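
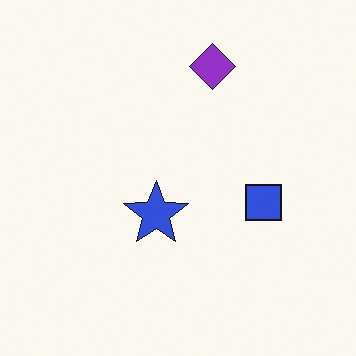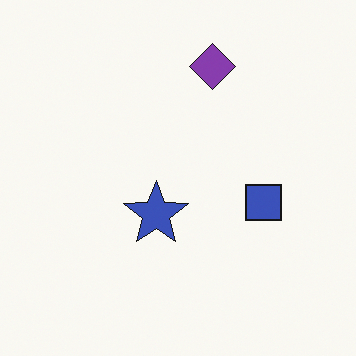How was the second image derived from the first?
The second image is the first slightly desaturated.

All colors are more muted and greyish — a global saturation change.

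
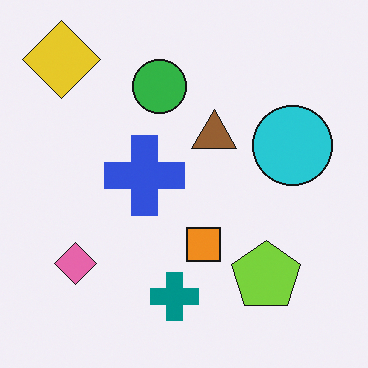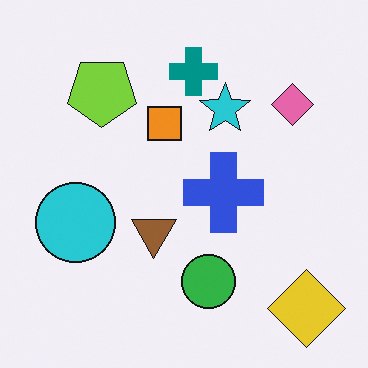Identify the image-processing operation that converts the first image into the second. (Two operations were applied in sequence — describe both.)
It was rotated 180°, then overlaid with an additional cyan star.

The yellow diamond sits in the top-left of the first image and the bottom-right of the second — consistent with a whole-image 180° rotation. A cyan star appears in the second image that is absent from the first.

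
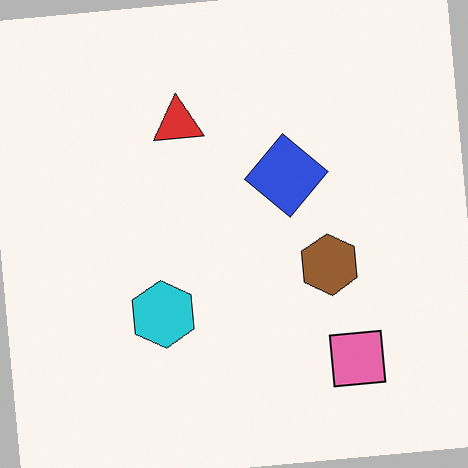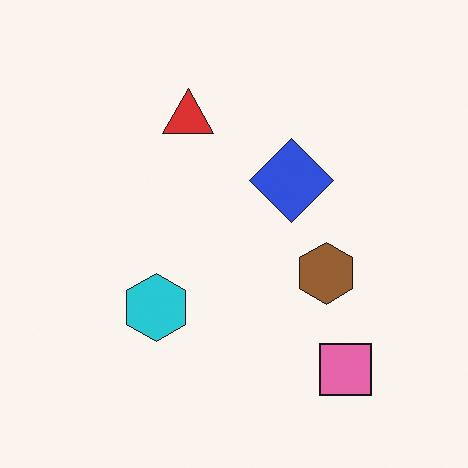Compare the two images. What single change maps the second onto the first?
The image was rotated counter-clockwise by a small amount.

Every shape is tilted by the same angle and the image corners show triangular fill wedges — a whole-image rotation by a non-right angle.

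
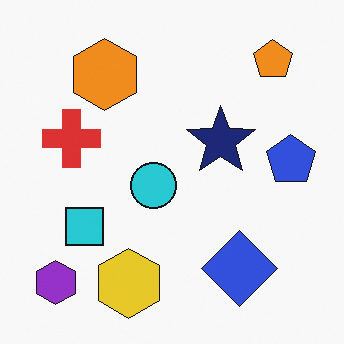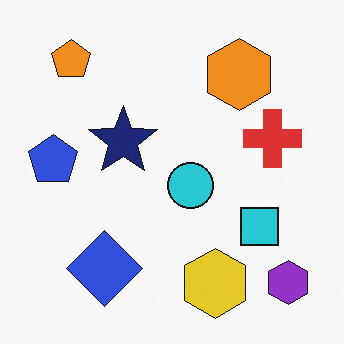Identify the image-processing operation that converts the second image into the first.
The first image is the second flipped horizontally (left ↔ right).

The blue pentagon is in the left of the second image and the right of the first — shapes on opposite sides of the vertical midline have swapped in a mirror flip.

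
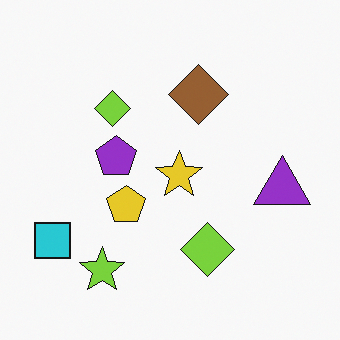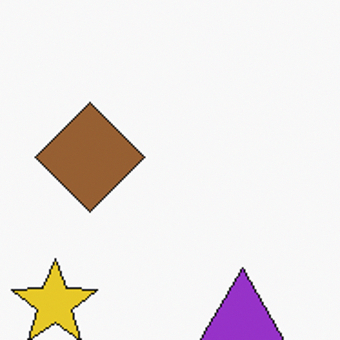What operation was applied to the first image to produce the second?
The transformation is: cropped tightly and scaled back up.

The visible shapes are larger and the field of view is narrower; shapes near the original edges may be partly or wholly outside the frame — a crop-and-rescale.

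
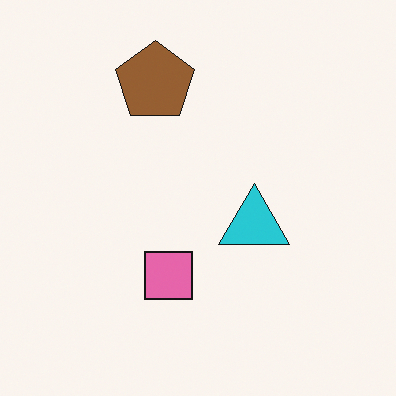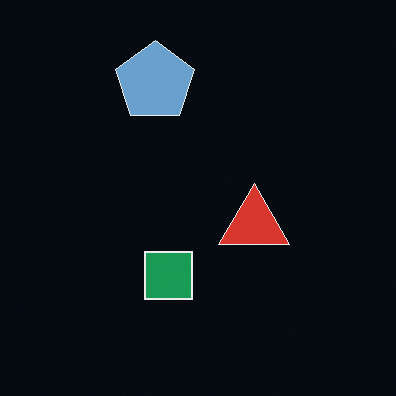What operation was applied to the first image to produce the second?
Color-inverted (negative).

The light background has become dark and every shape's color is its complement — a photographic negative.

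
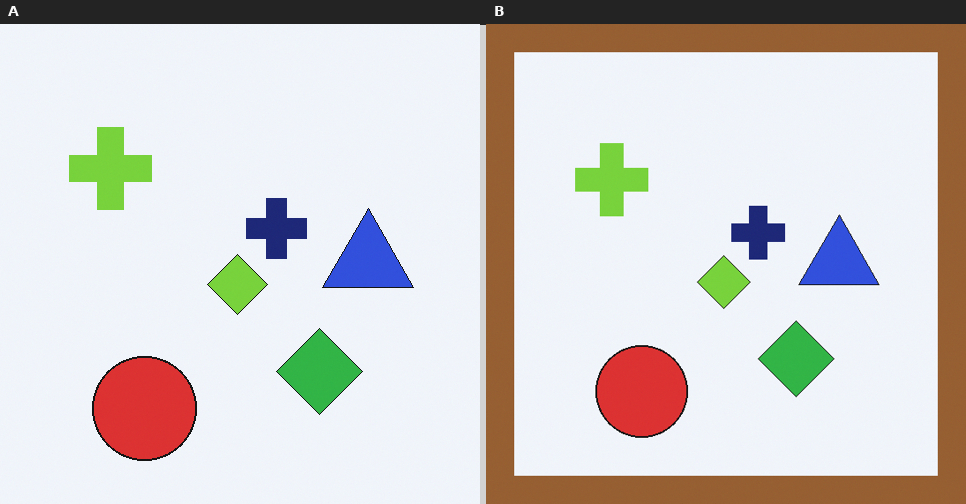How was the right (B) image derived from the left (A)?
This is the original image framed with a brown border.

A solid brown frame runs around the edge of the right (B) image, with the content slightly shrunk inside it.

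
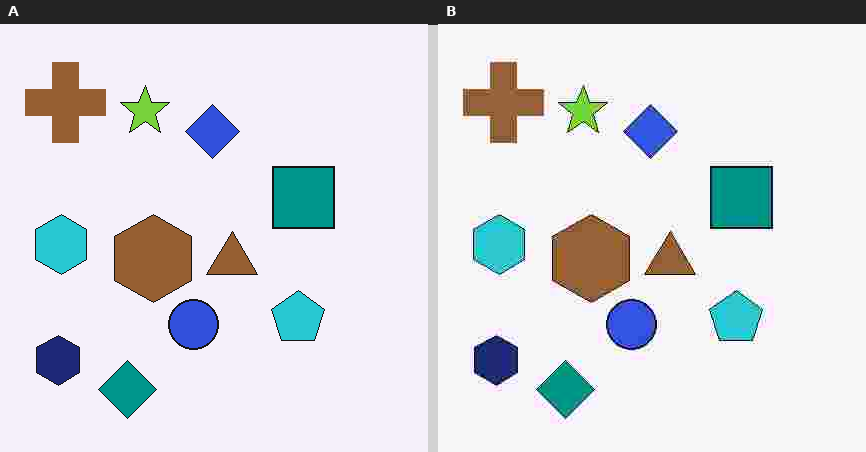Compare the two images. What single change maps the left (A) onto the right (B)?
This is the original image heavily JPEG-compressed with obvious blocking artifacts.

Blocky 8×8 compression artifacts appear around shape edges and the flat background shows ringing — characteristic JPEG degradation.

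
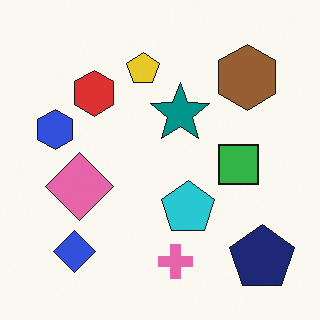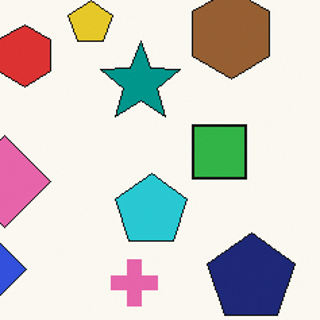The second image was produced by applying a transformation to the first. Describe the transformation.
The second image is the first cropped to a modestly smaller region and rescaled.

The visible shapes are larger and the field of view is narrower; shapes near the original edges may be partly or wholly outside the frame — a crop-and-rescale.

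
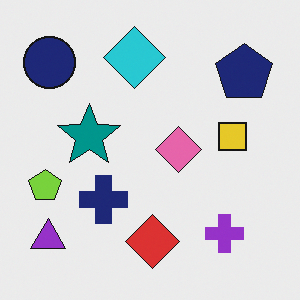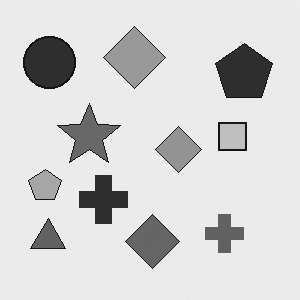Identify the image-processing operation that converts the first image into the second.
It was converted to grayscale.

All color is removed — every shape is now a shade of grey.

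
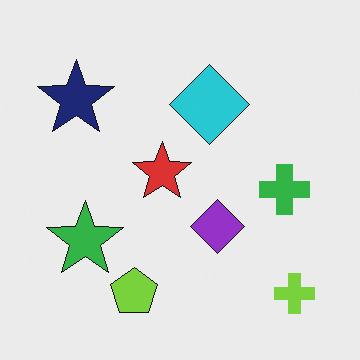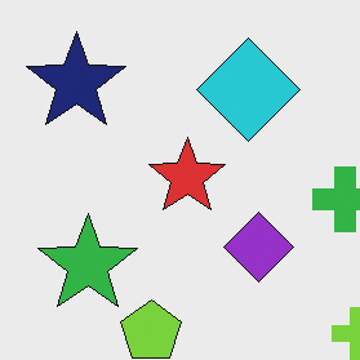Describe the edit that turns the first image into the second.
Cropped slightly and scaled back up.

The visible shapes are larger and the field of view is narrower; shapes near the original edges may be partly or wholly outside the frame — a crop-and-rescale.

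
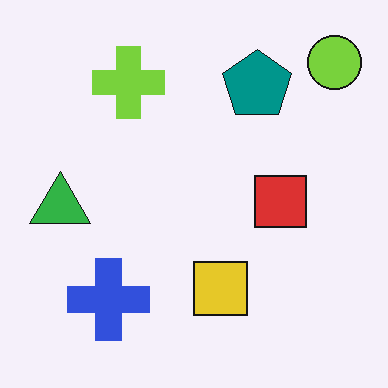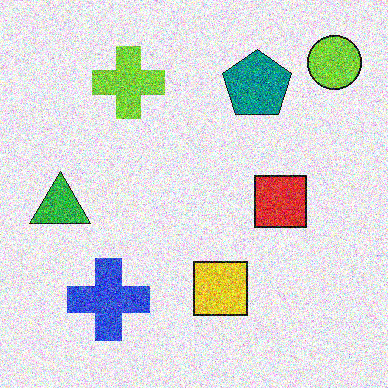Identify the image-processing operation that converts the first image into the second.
The image was degraded with heavy additive noise.

Random speckle covers the whole image, including the flat background.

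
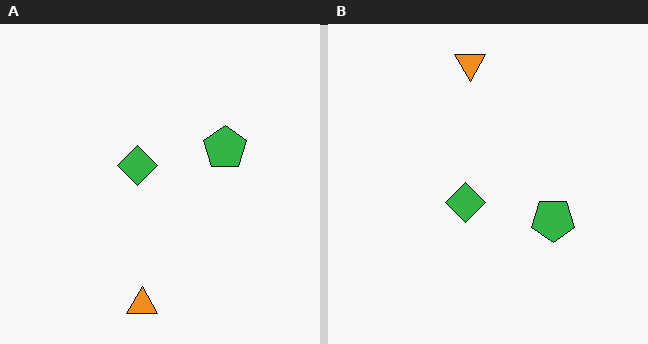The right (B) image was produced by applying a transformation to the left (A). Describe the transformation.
The right (B) image is the left (A) flipped vertically (top ↔ bottom).

The orange triangle is in the bottom of the left (A) image and the top of the right (B) — shapes on opposite sides of the horizontal midline have swapped in a mirror flip.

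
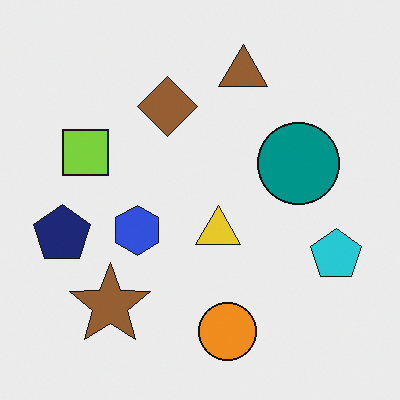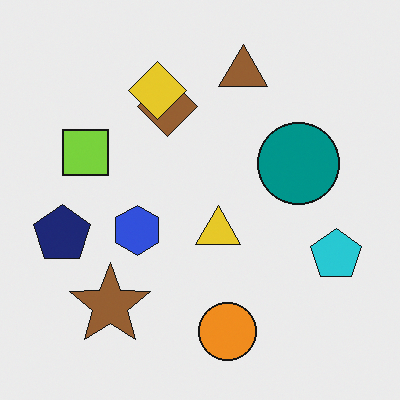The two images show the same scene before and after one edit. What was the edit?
It was overlaid with an additional yellow diamond.

A yellow diamond appears in the second image that is absent from the first.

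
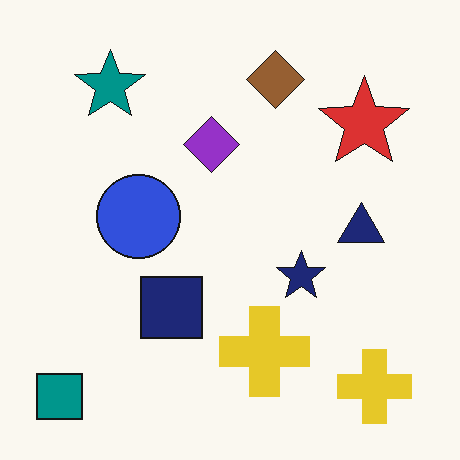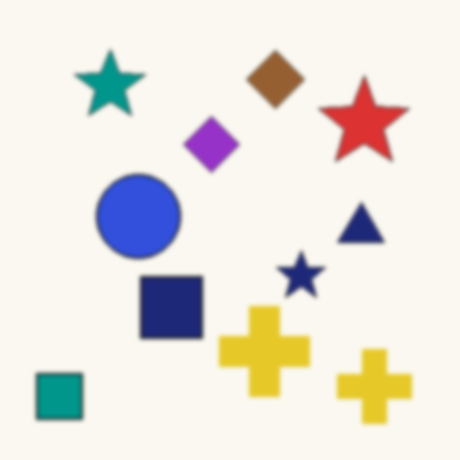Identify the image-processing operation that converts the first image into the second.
The second image is the first given a subtle gaussian blur.

Shape edges and outlines are uniformly softened across the whole image.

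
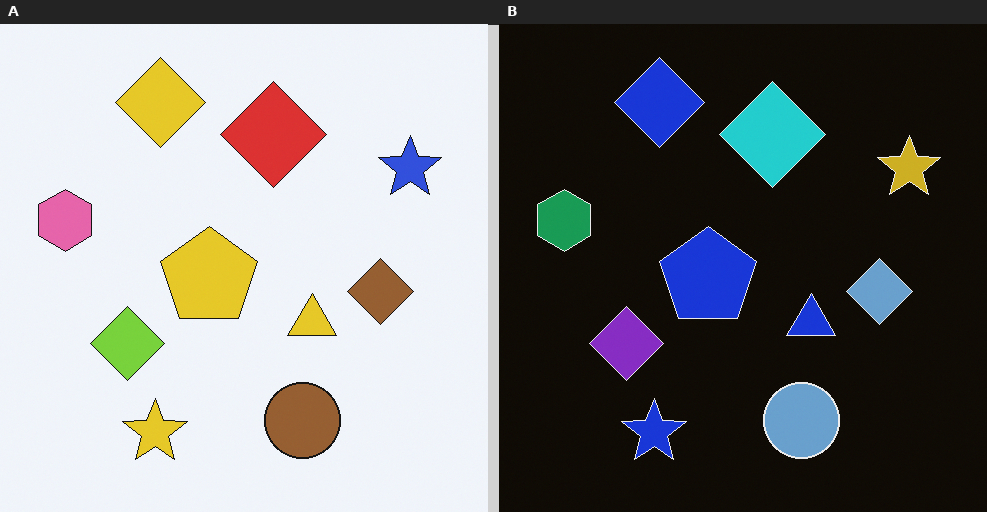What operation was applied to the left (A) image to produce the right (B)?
Color-inverted (negative).

The light background has become dark and every shape's color is its complement — a photographic negative.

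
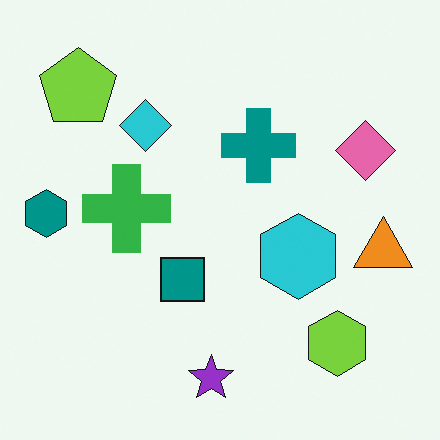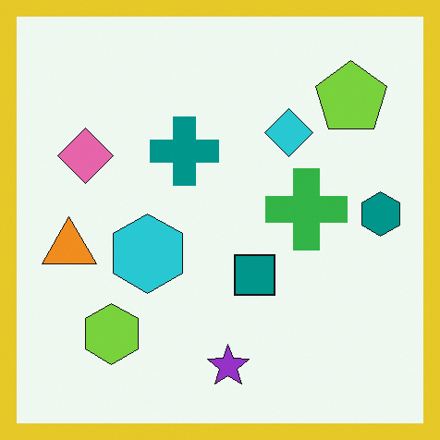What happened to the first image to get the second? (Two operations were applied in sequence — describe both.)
The image was flipped horizontally (left ↔ right), then framed with a yellow border.

The teal hexagon is in the left of the first image and the right of the second — shapes on opposite sides of the vertical midline have swapped in a mirror flip. A solid yellow frame runs around the edge of the second image, with the content slightly shrunk inside it.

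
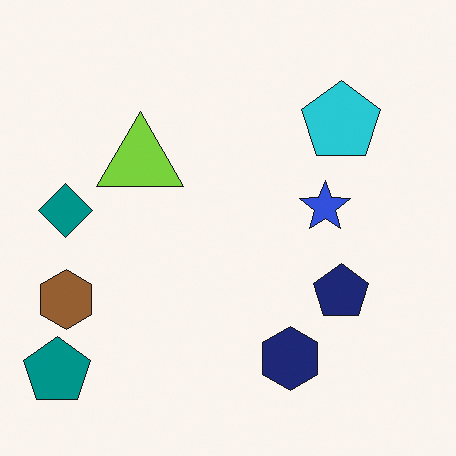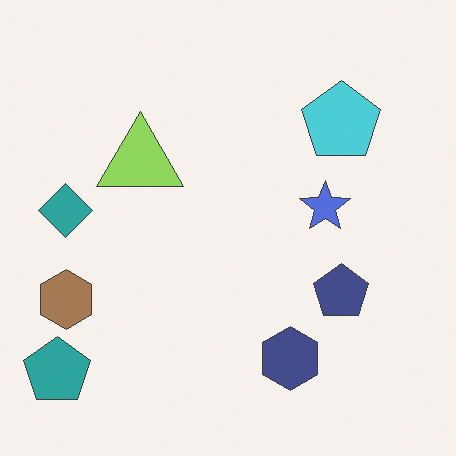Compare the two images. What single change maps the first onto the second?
The image was given slightly reduced contrast.

Tones are pushed toward mid-grey across the whole image — a global contrast change.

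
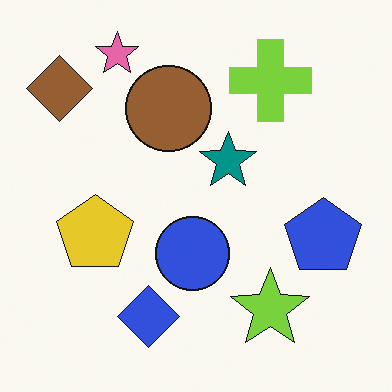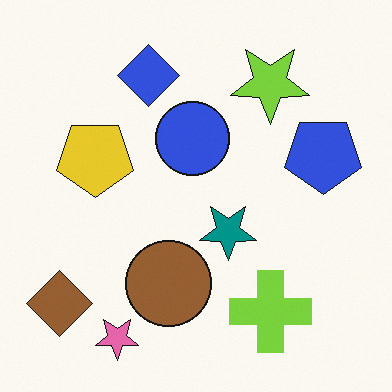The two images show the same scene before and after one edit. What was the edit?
The image was flipped vertically (top ↔ bottom).

The pink star is in the top-left of the first image and the bottom-left of the second — shapes on opposite sides of the horizontal midline have swapped in a mirror flip.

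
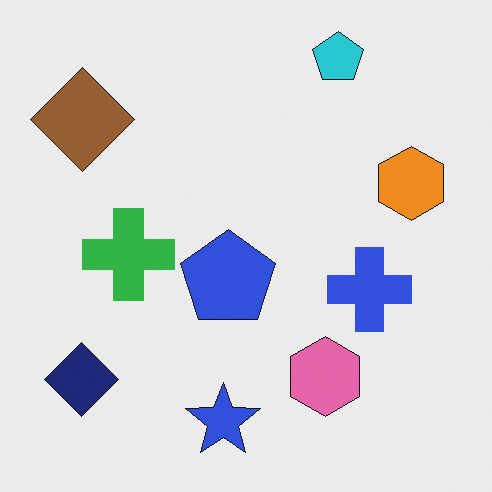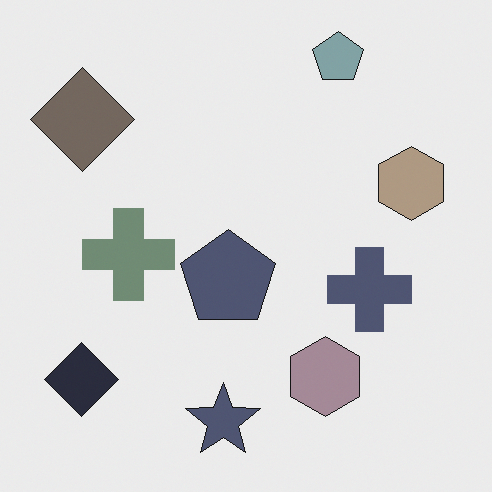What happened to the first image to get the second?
It was heavily desaturated.

All colors are more muted and greyish — a global saturation change.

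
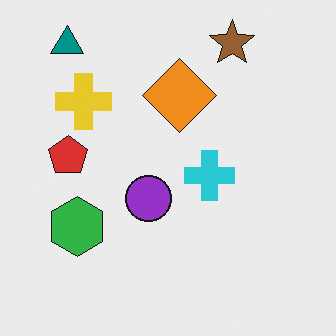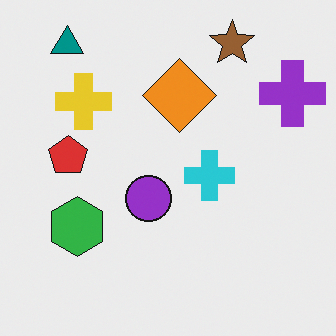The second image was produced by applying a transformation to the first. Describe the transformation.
The image was overlaid with an additional purple cross.

A purple cross appears in the second image that is absent from the first.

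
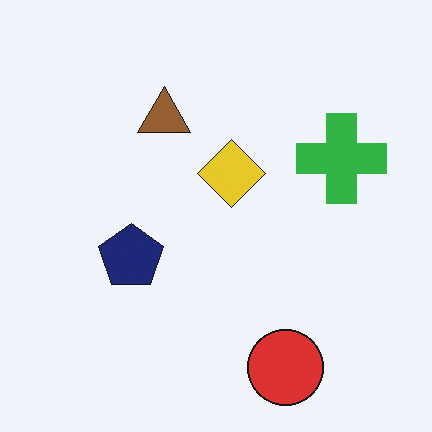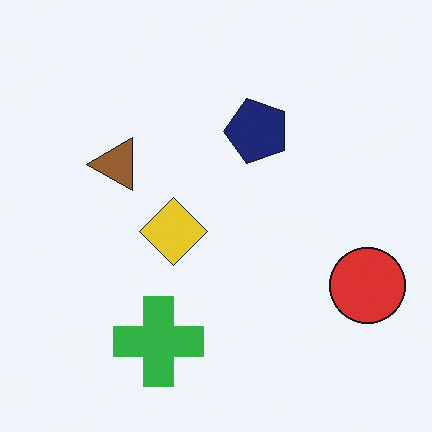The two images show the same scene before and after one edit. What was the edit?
It was transposed (reflected across the top-left ↔ bottom-right diagonal).

Shapes have swapped their row and column positions — what was in the top-right is now in the bottom-left — a diagonal reflection.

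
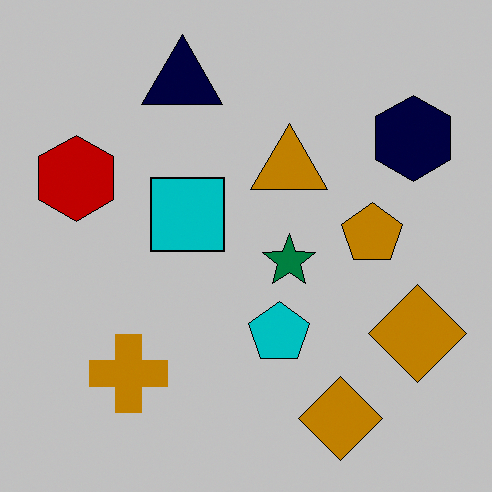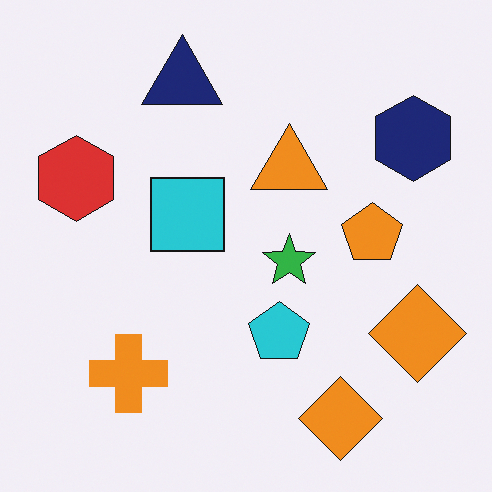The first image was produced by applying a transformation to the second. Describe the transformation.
This is the original image heavily posterized to just a handful of flat colors.

Each flat color has snapped to a coarser quantized level — most visibly, the near-white background has dropped to a flat grey.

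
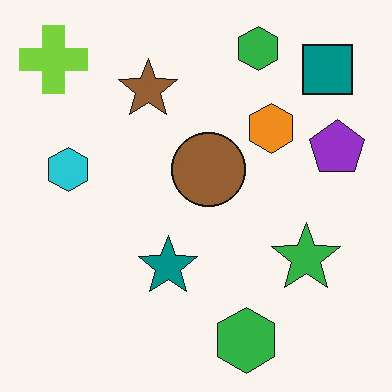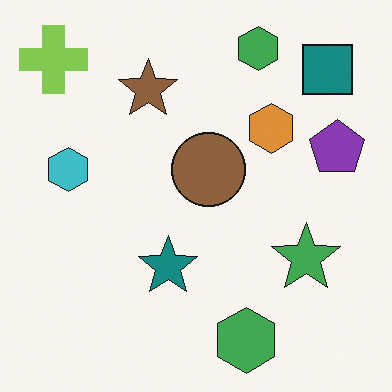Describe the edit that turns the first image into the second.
The second image is the first slightly desaturated.

All colors are more muted and greyish — a global saturation change.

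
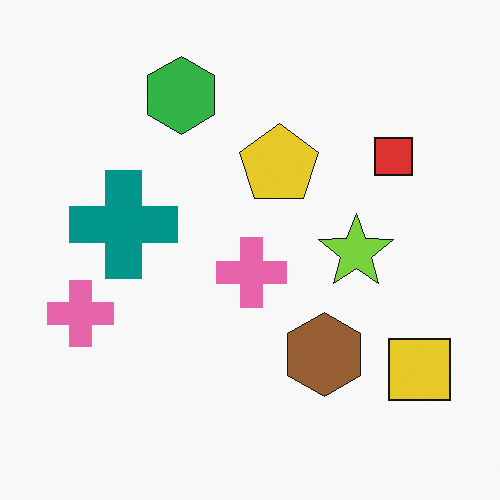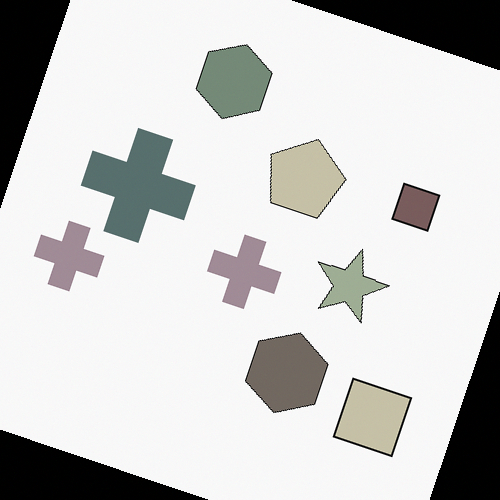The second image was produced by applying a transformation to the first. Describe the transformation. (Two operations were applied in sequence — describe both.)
The transformation is: rotated clockwise by a clearly visible amount, then made much more muted (saturation change).

Every shape is tilted by the same angle and the image corners show triangular fill wedges — a whole-image rotation by a non-right angle. All colors are more muted and greyish — a global saturation change.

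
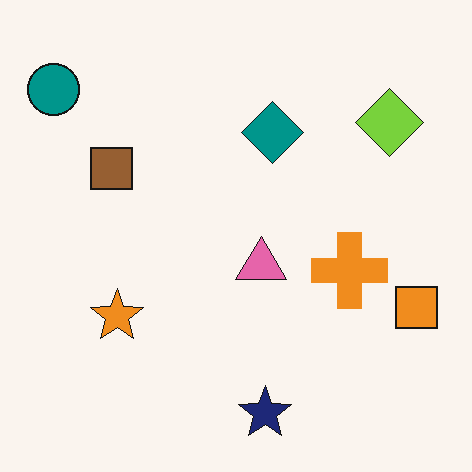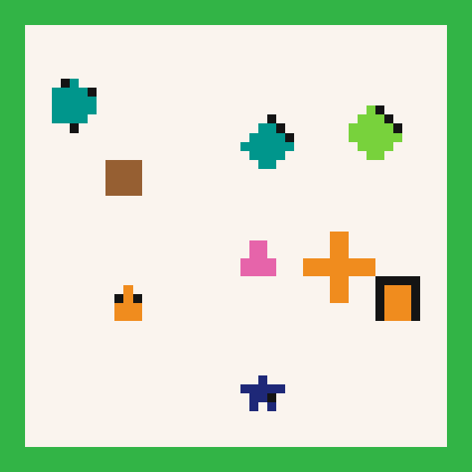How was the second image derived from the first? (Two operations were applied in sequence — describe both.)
It was heavily pixelated into large blocks, then framed with a green border.

Shapes are reduced to large square blocks; fine edges and outlines are lost — a downscale-then-upscale (mosaic) effect. A solid green frame runs around the edge of the second image, with the content slightly shrunk inside it.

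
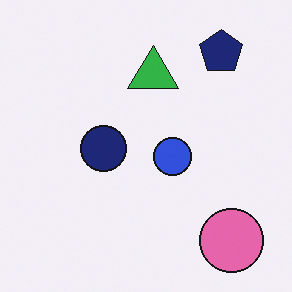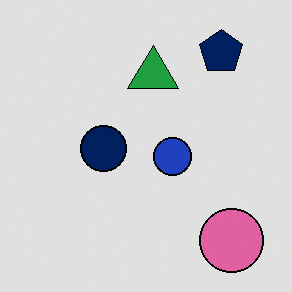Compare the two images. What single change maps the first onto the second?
The transformation is: moderately posterized.

Each flat color has snapped to a coarser quantized level — most visibly, the near-white background has dropped to a flat grey.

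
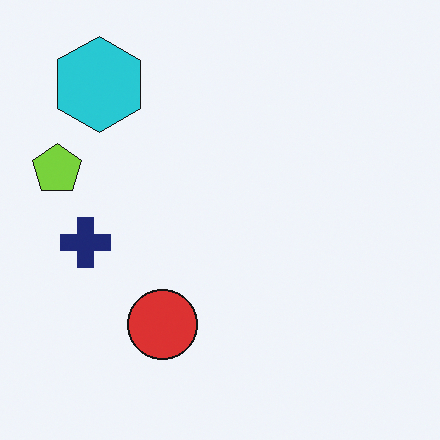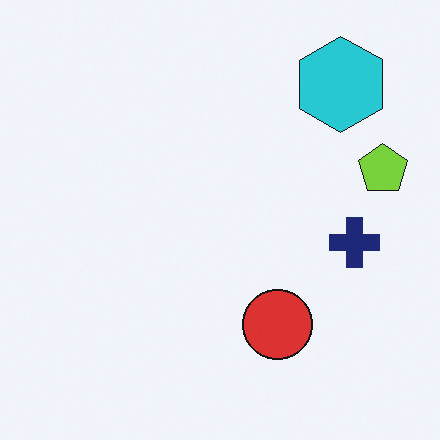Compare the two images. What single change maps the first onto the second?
Flipped horizontally (left ↔ right).

The lime pentagon is in the left of the first image and the right of the second — shapes on opposite sides of the vertical midline have swapped in a mirror flip.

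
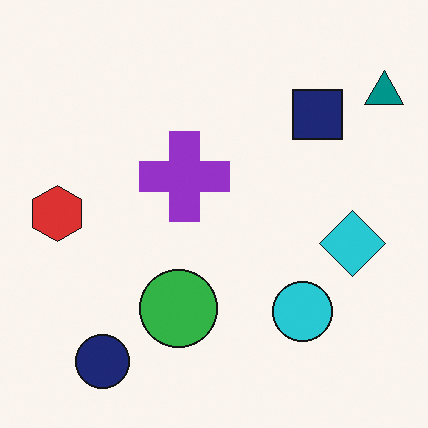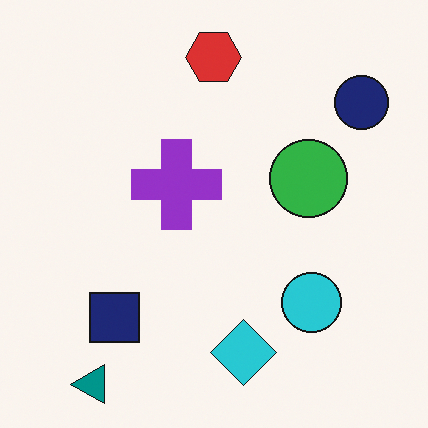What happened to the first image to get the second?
The image was transposed (reflected across the top-left ↔ bottom-right diagonal).

Shapes have swapped their row and column positions — what was in the top-right is now in the bottom-left — a diagonal reflection.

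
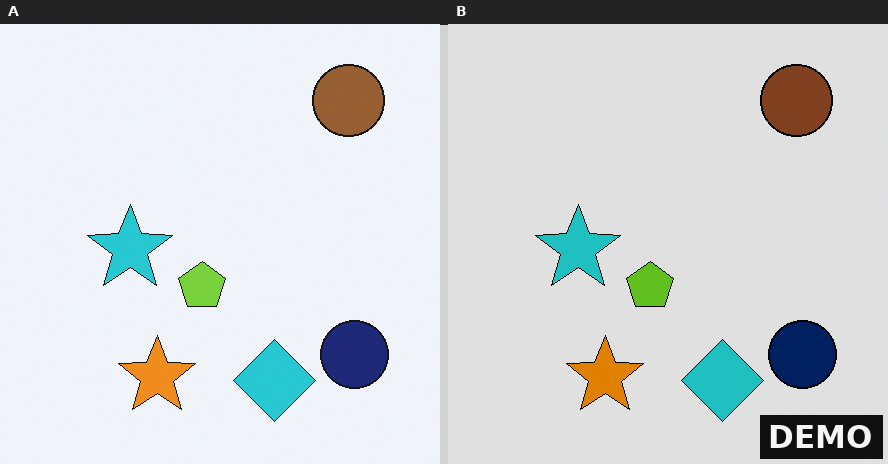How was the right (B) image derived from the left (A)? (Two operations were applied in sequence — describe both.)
It was posterized to a reduced palette, then watermarked with the text "DEMO" in the lower-right corner.

Each flat color has snapped to a coarser quantized level — most visibly, the near-white background has dropped to a flat grey. A dark label reading "DEMO" appears in the lower-right corner.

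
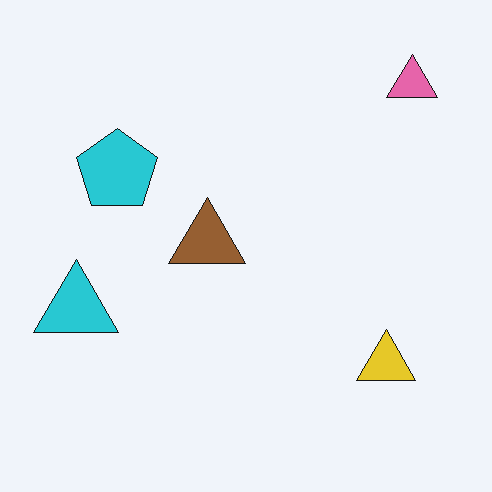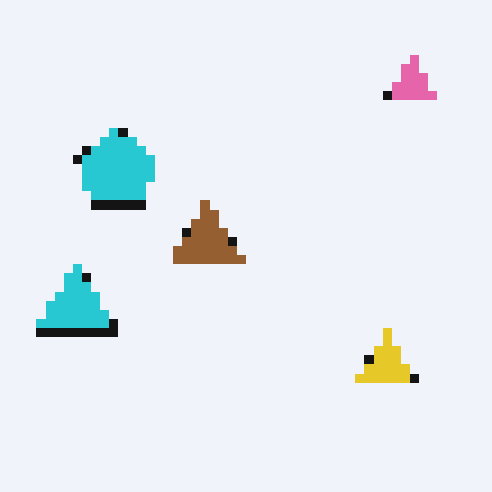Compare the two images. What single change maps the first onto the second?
Heavily pixelated into large blocks.

Shapes are reduced to large square blocks; fine edges and outlines are lost — a downscale-then-upscale (mosaic) effect.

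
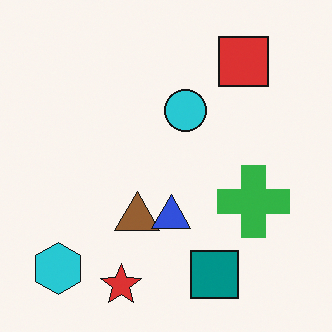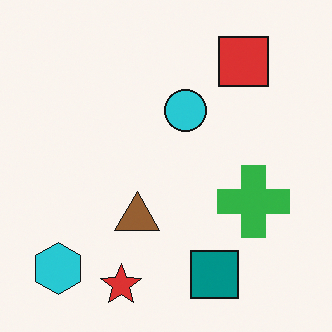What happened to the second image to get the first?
Overlaid with an additional blue triangle.

A blue triangle appears in the first image that is absent from the second.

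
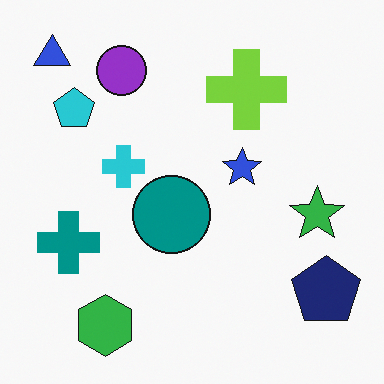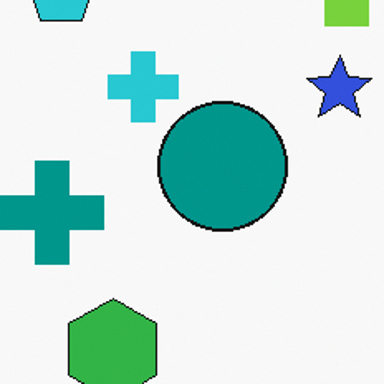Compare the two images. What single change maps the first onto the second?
It was cropped tightly and scaled back up.

The visible shapes are larger and the field of view is narrower; shapes near the original edges may be partly or wholly outside the frame — a crop-and-rescale.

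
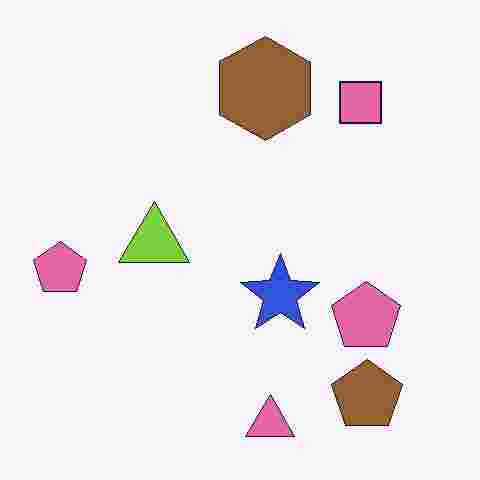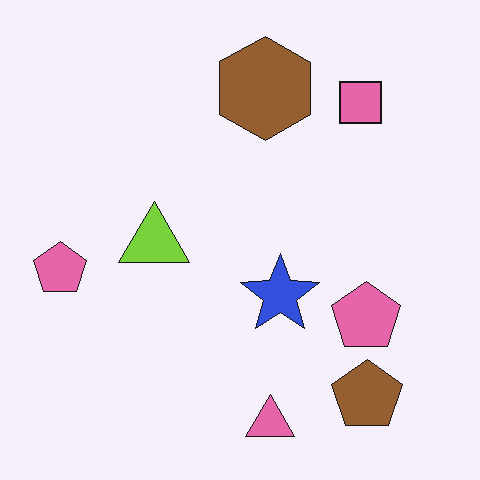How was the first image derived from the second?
This is the original image heavily JPEG-compressed with obvious blocking artifacts.

Blocky 8×8 compression artifacts appear around shape edges and the flat background shows ringing — characteristic JPEG degradation.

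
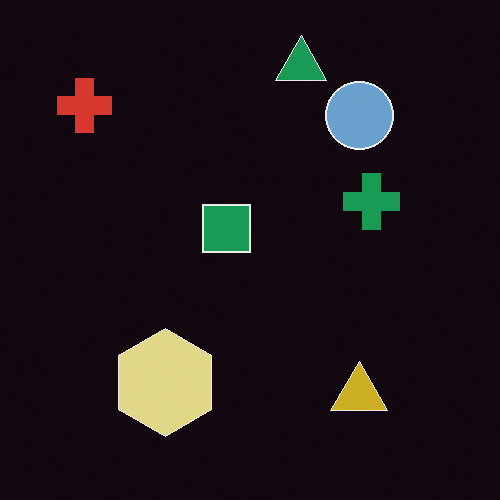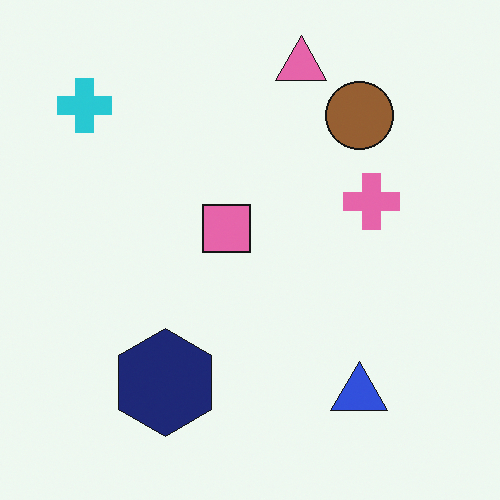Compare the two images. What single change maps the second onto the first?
This is the original image color-inverted (negative).

The light background has become dark and every shape's color is its complement — a photographic negative.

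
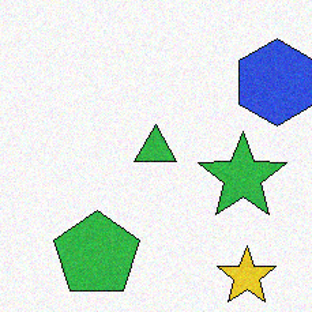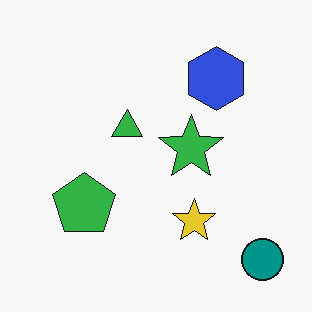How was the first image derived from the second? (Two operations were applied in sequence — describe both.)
It was degraded with light additive noise, then cropped to a modestly smaller region and rescaled.

Random speckle covers the whole image, including the flat background. The visible shapes are larger and the field of view is narrower; shapes near the original edges may be partly or wholly outside the frame — a crop-and-rescale.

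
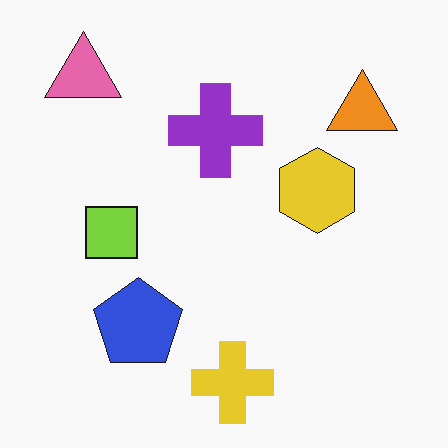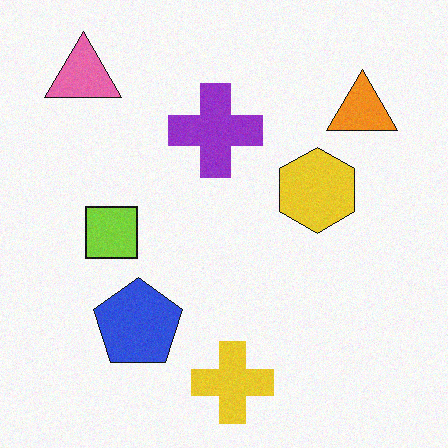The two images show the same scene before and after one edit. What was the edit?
The second image is the first degraded with light additive noise.

Random speckle covers the whole image, including the flat background.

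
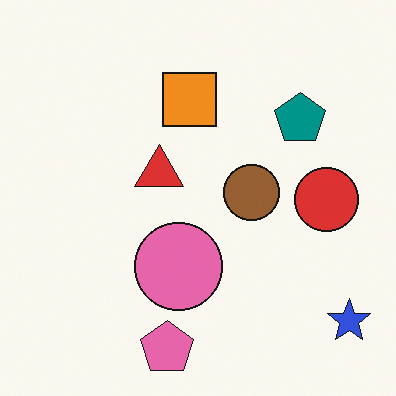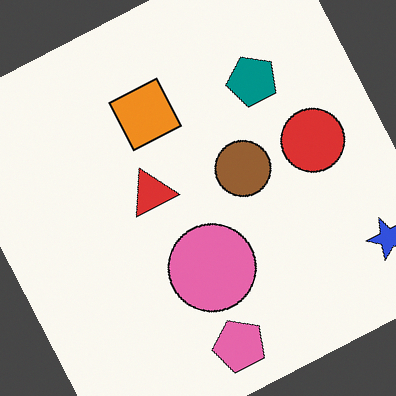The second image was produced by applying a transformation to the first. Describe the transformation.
The image was rotated counter-clockwise by a clearly visible amount.

Every shape is tilted by the same angle and the image corners show triangular fill wedges — a whole-image rotation by a non-right angle.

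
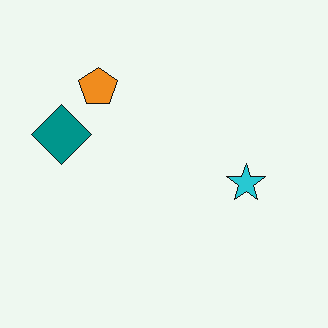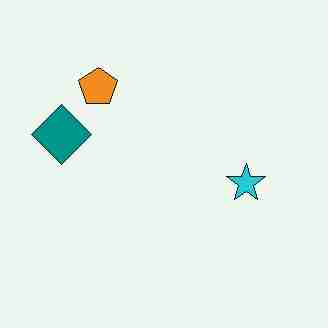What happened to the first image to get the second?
This is the original image heavily JPEG-compressed with obvious blocking artifacts.

Blocky 8×8 compression artifacts appear around shape edges and the flat background shows ringing — characteristic JPEG degradation.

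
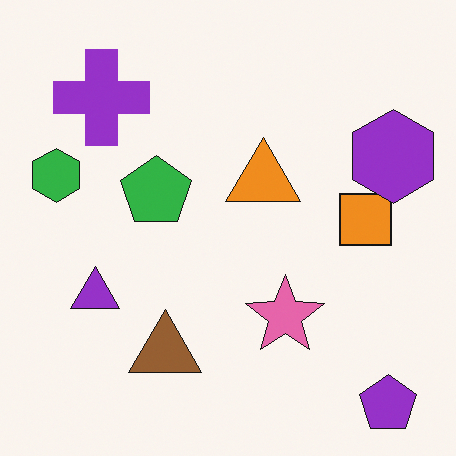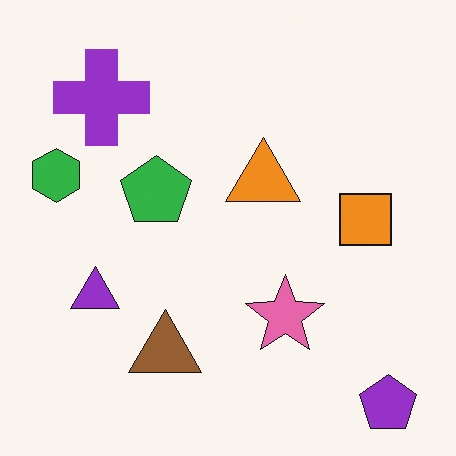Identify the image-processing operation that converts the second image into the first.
It was overlaid with an additional purple hexagon.

A purple hexagon appears in the first image that is absent from the second.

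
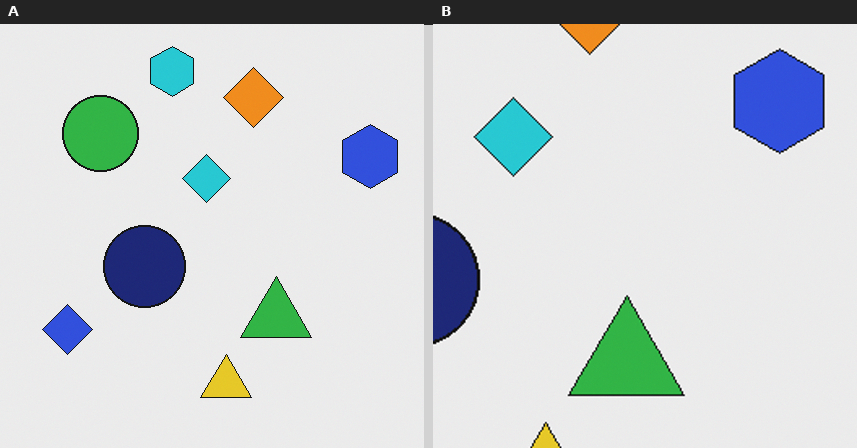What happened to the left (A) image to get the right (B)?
The right (B) image is the left (A) cropped tightly and scaled back up.

The visible shapes are larger and the field of view is narrower; shapes near the original edges may be partly or wholly outside the frame — a crop-and-rescale.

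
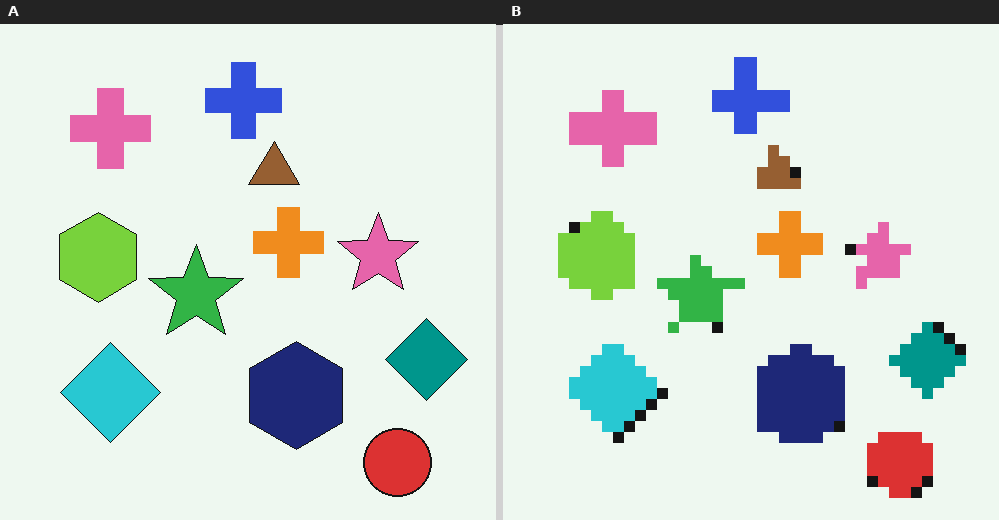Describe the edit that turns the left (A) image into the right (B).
This is the original image coarsely pixelated.

Shapes are reduced to large square blocks; fine edges and outlines are lost — a downscale-then-upscale (mosaic) effect.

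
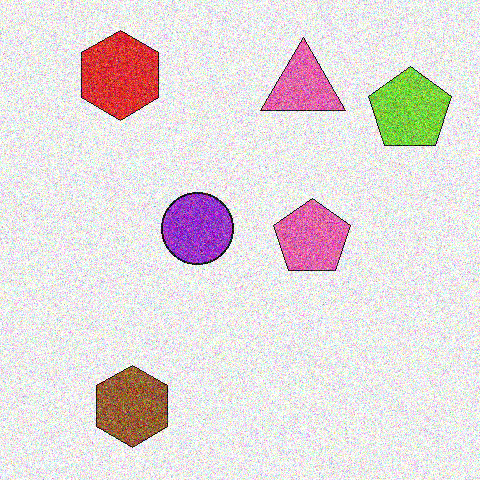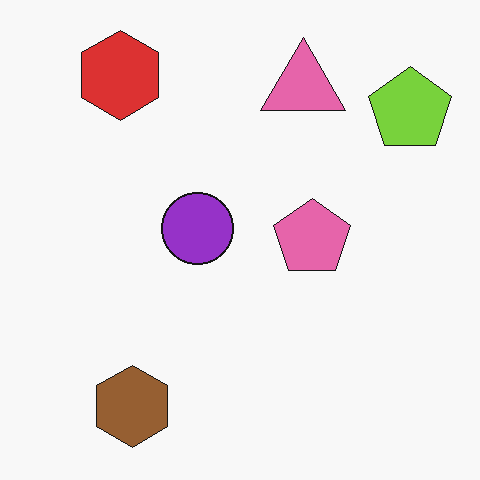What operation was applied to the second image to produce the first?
The transformation is: degraded with a thick layer of grain.

Random speckle covers the whole image, including the flat background.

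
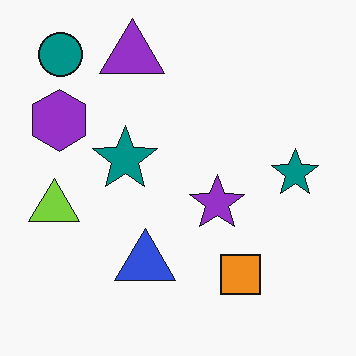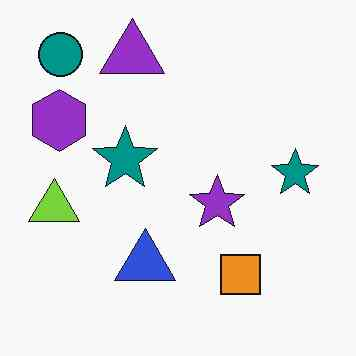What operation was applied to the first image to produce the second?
It was given moderate JPEG compression.

Blocky 8×8 compression artifacts appear around shape edges and the flat background shows ringing — characteristic JPEG degradation.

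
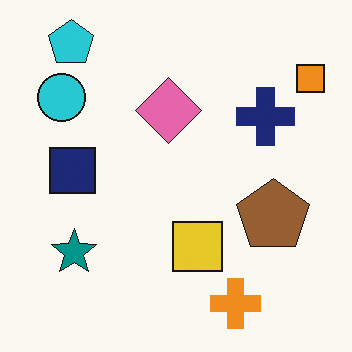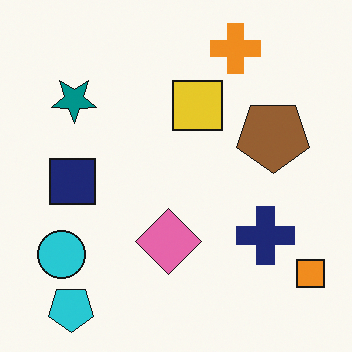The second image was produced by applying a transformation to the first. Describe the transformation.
Flipped vertically (top ↔ bottom).

The cyan pentagon is in the top-left of the first image and the bottom-left of the second — shapes on opposite sides of the horizontal midline have swapped in a mirror flip.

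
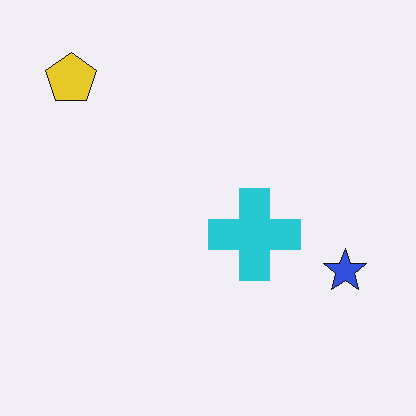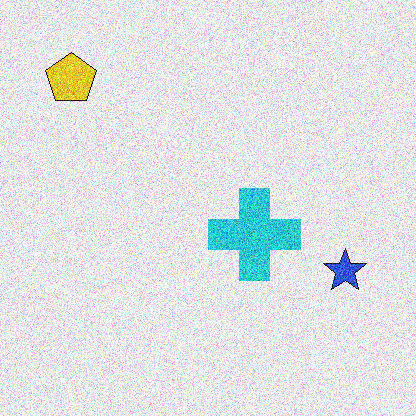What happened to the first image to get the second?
It was degraded with strong gaussian noise.

Random speckle covers the whole image, including the flat background.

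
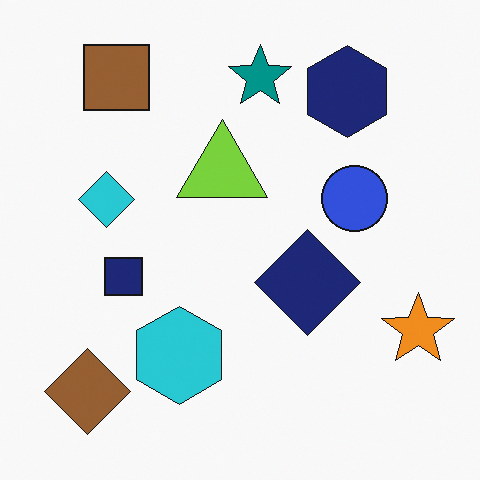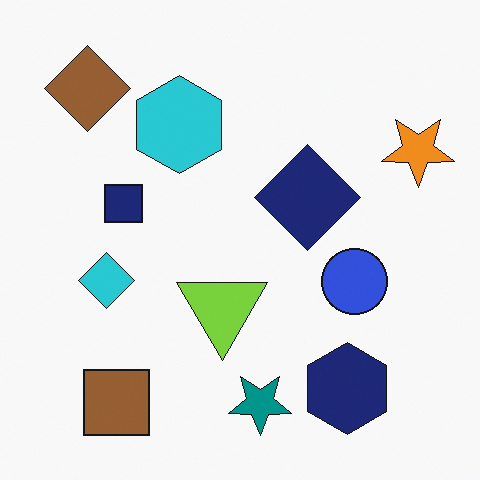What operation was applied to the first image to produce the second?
The second image is the first flipped vertically (top ↔ bottom).

The brown square is in the top-left of the first image and the bottom-left of the second — shapes on opposite sides of the horizontal midline have swapped in a mirror flip.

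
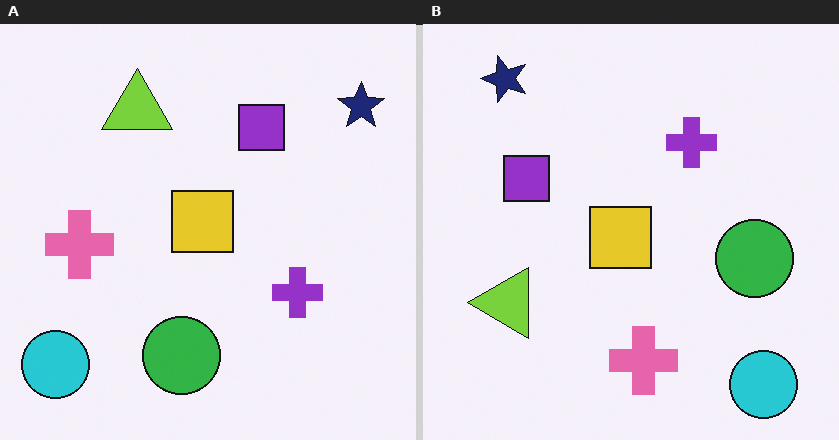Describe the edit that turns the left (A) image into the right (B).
The transformation is: rotated 90° counter-clockwise.

The cyan circle sits in the bottom-left of the left (A) image and the bottom-right of the right (B) — consistent with a whole-image 90° counter-clockwise rotation.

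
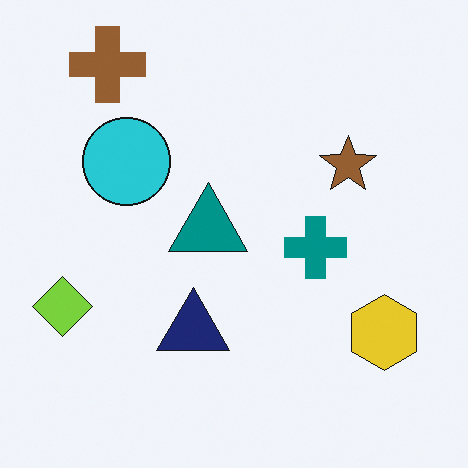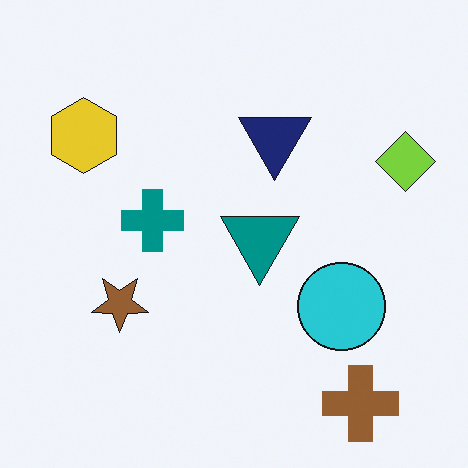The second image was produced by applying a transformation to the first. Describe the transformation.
It was rotated 180°.

The brown cross sits in the top-left of the first image and the bottom-right of the second — consistent with a whole-image 180° rotation.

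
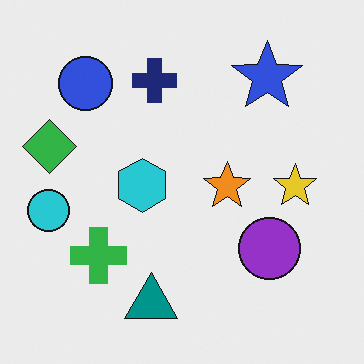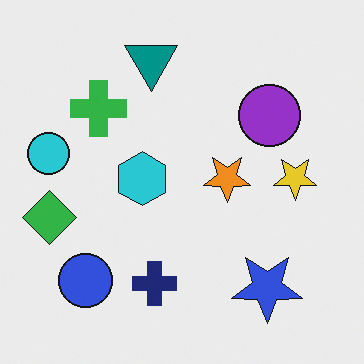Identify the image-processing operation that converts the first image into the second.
The transformation is: flipped vertically (top ↔ bottom).

The teal triangle is in the bottom of the first image and the top of the second — shapes on opposite sides of the horizontal midline have swapped in a mirror flip.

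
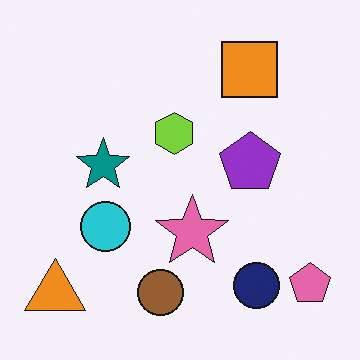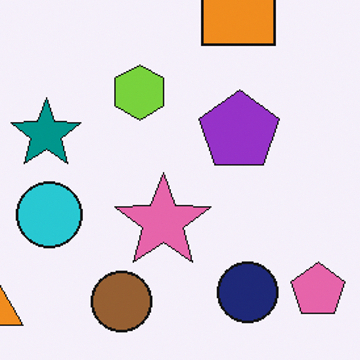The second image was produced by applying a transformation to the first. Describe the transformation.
The second image is the first cropped to a modestly smaller region and rescaled.

The visible shapes are larger and the field of view is narrower; shapes near the original edges may be partly or wholly outside the frame — a crop-and-rescale.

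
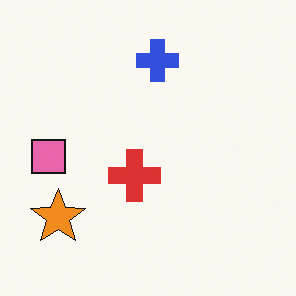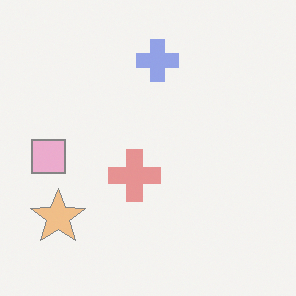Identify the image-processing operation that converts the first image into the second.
The transformation is: washed out (contrast reduced).

Tones are pushed toward mid-grey across the whole image — a global contrast change.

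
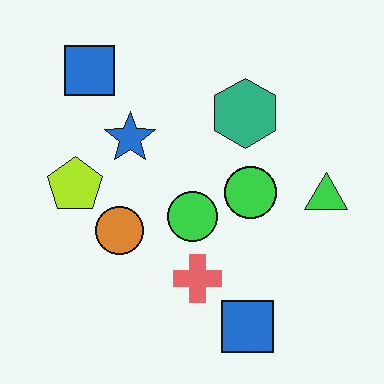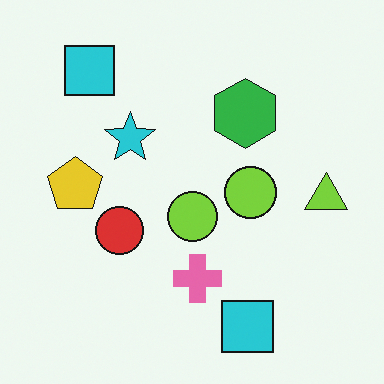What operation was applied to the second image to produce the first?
The first image is the second hue-shifted slightly.

Every shape's color has rotated by the same amount around the hue wheel — a uniform hue shift.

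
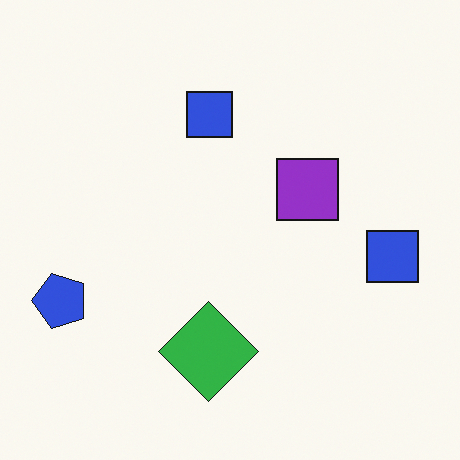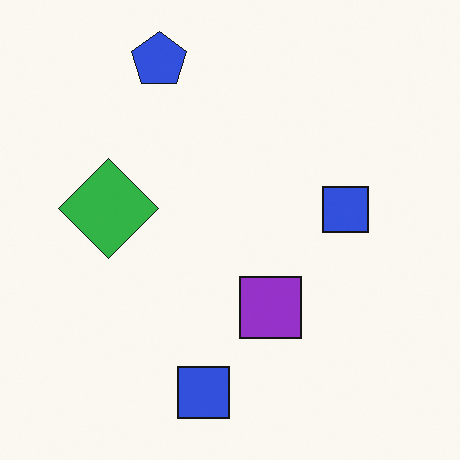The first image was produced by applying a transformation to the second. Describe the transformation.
Rotated 90° counter-clockwise.

The blue pentagon sits in the top of the second image and the left of the first — consistent with a whole-image 90° counter-clockwise rotation.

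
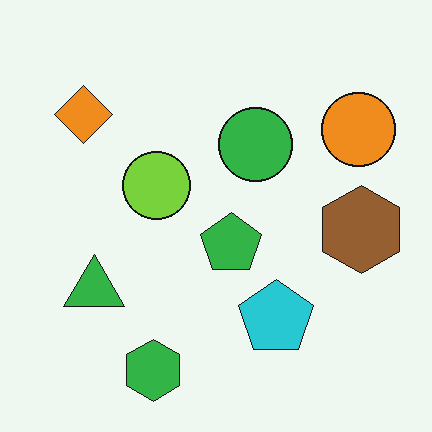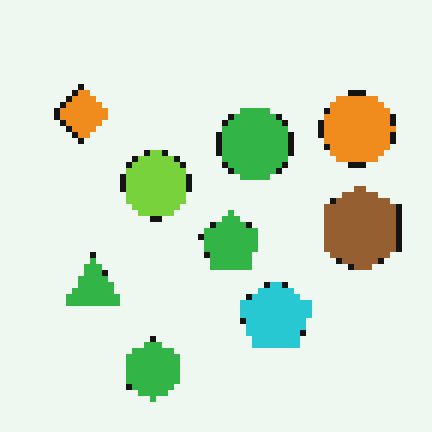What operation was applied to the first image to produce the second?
The second image is the first moderately pixelated.

Shapes are reduced to large square blocks; fine edges and outlines are lost — a downscale-then-upscale (mosaic) effect.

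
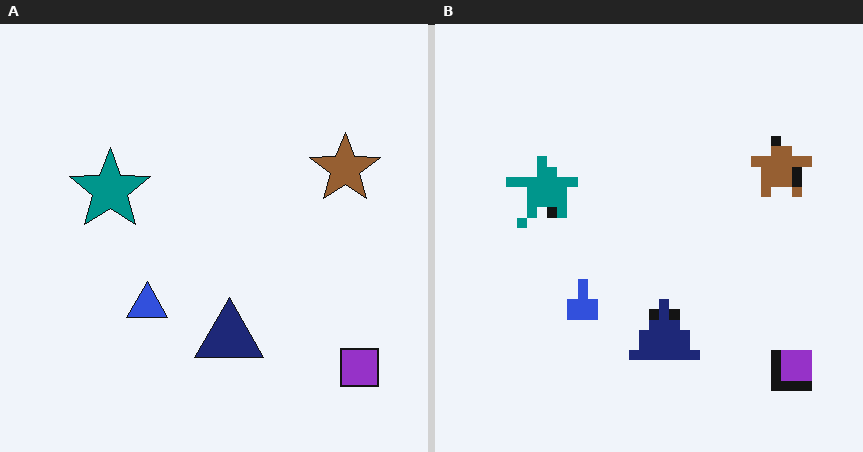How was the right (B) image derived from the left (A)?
Coarsely pixelated.

Shapes are reduced to large square blocks; fine edges and outlines are lost — a downscale-then-upscale (mosaic) effect.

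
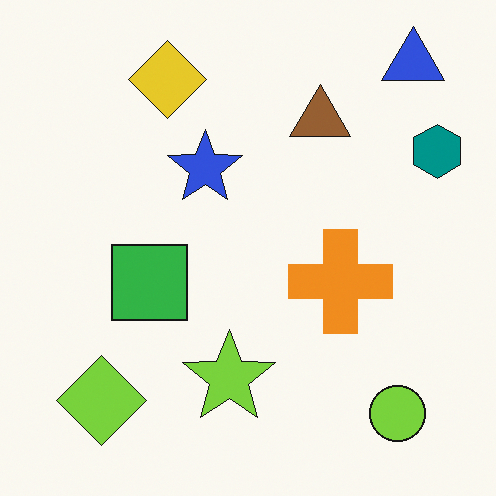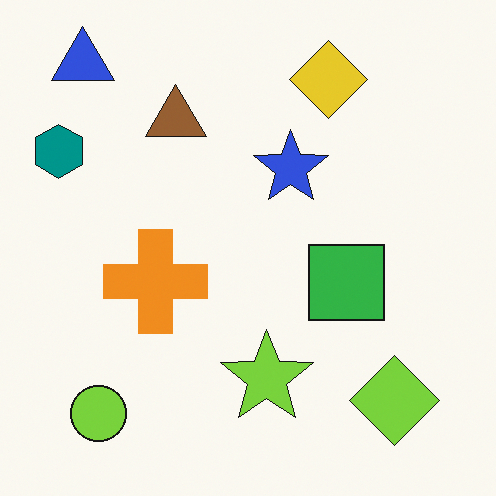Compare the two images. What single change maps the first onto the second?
The transformation is: flipped horizontally (left ↔ right).

The teal hexagon is in the top-right of the first image and the top-left of the second — shapes on opposite sides of the vertical midline have swapped in a mirror flip.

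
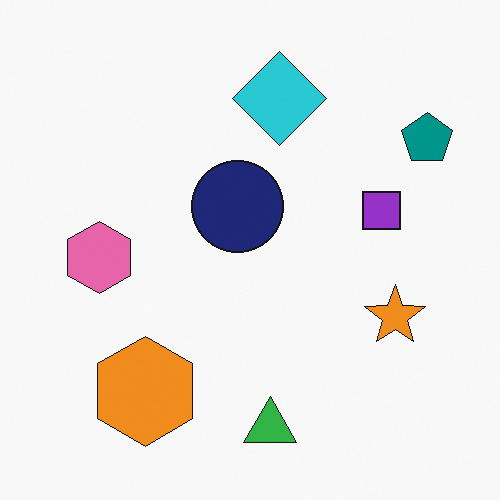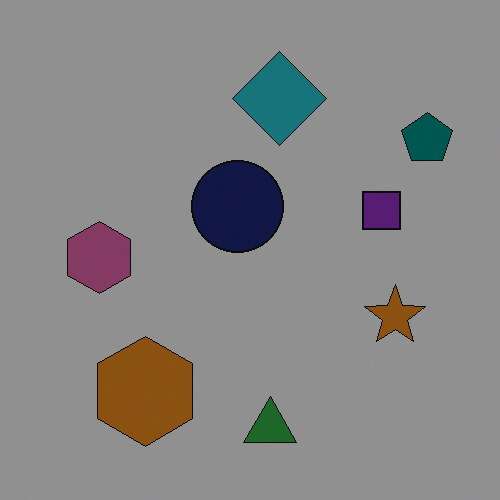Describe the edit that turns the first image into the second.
It was darkened a lot.

Every pixel — background and shapes alike — is uniformly darkened.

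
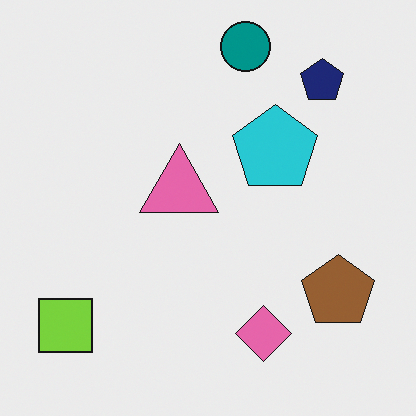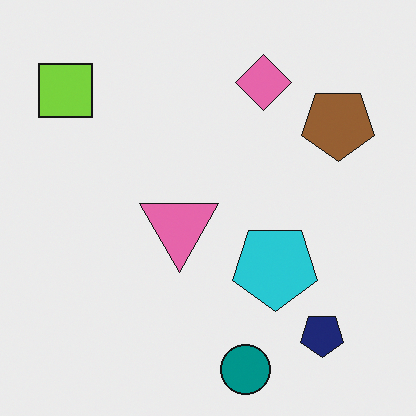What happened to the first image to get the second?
The transformation is: flipped vertically (top ↔ bottom).

The teal circle is in the top of the first image and the bottom of the second — shapes on opposite sides of the horizontal midline have swapped in a mirror flip.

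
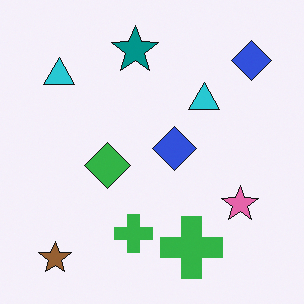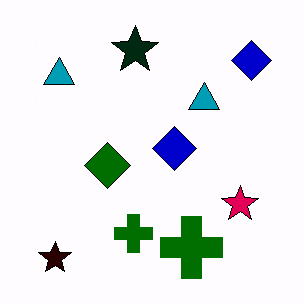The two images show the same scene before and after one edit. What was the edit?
The transformation is: boosted in contrast.

Tones are pushed away from mid-grey across the whole image — a global contrast change.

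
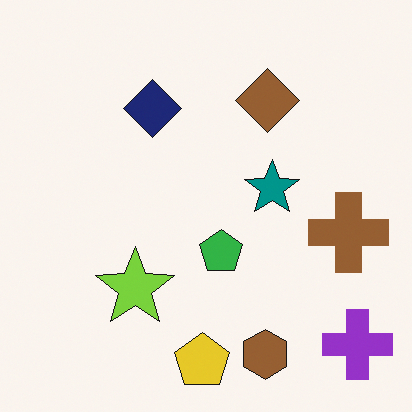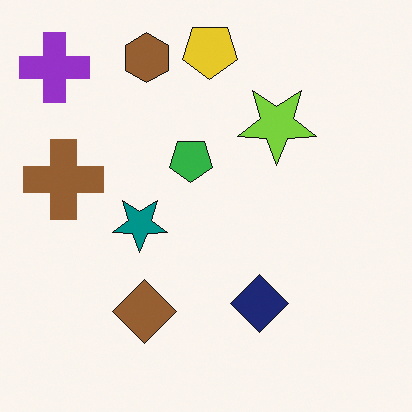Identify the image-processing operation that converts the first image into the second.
The second image is the first rotated 180°.

The purple cross sits in the bottom-right of the first image and the top-left of the second — consistent with a whole-image 180° rotation.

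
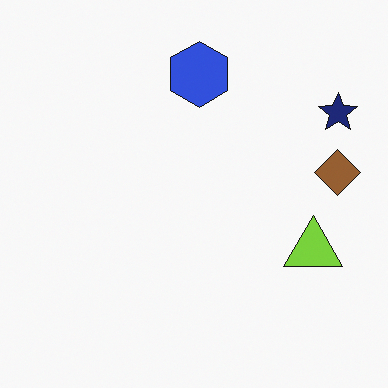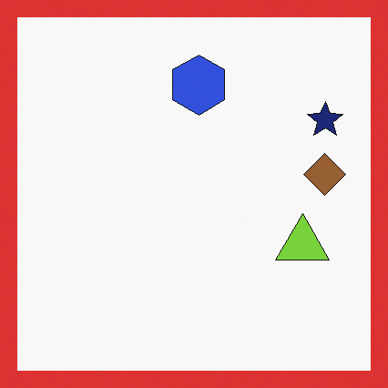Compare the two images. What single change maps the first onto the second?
Framed with a red border.

A solid red frame runs around the edge of the second image, with the content slightly shrunk inside it.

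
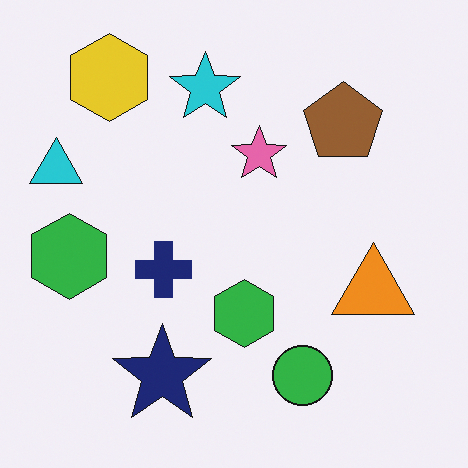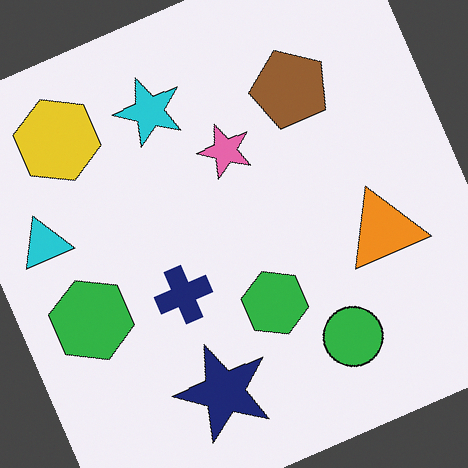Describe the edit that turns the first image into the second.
The second image is the first rotated counter-clockwise by a moderate amount.

Every shape is tilted by the same angle and the image corners show triangular fill wedges — a whole-image rotation by a non-right angle.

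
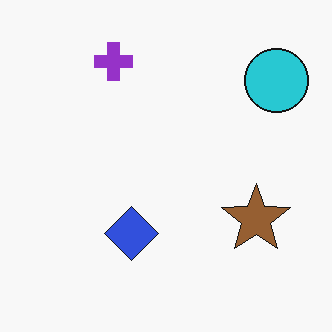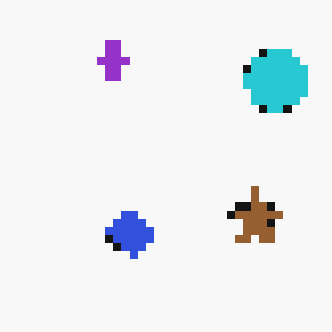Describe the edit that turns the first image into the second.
The second image is the first moderately pixelated.

Shapes are reduced to large square blocks; fine edges and outlines are lost — a downscale-then-upscale (mosaic) effect.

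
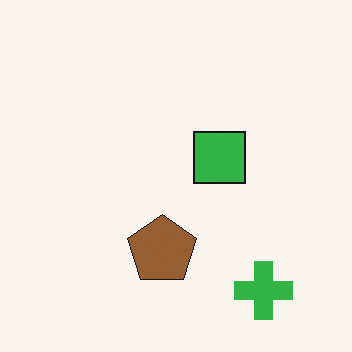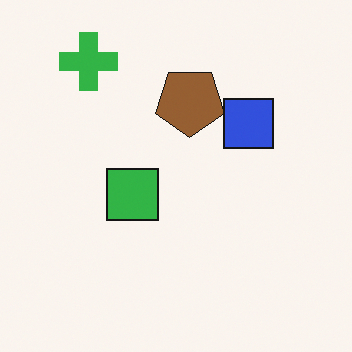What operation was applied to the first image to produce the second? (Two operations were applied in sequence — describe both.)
The second image is the first rotated 180°, then overlaid with an additional blue square.

The green cross sits in the bottom-right of the first image and the top-left of the second — consistent with a whole-image 180° rotation. A blue square appears in the second image that is absent from the first.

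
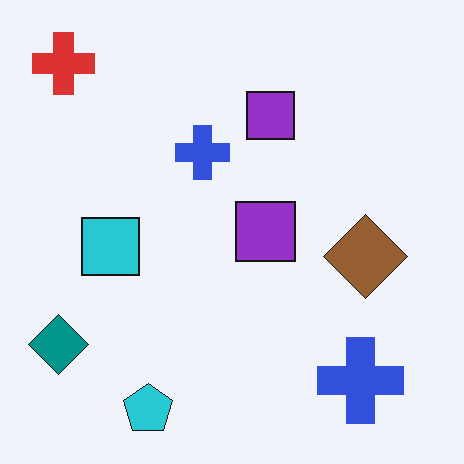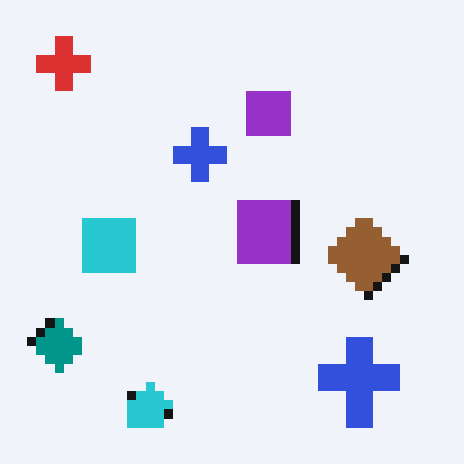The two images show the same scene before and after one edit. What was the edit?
The transformation is: heavily pixelated into large blocks.

Shapes are reduced to large square blocks; fine edges and outlines are lost — a downscale-then-upscale (mosaic) effect.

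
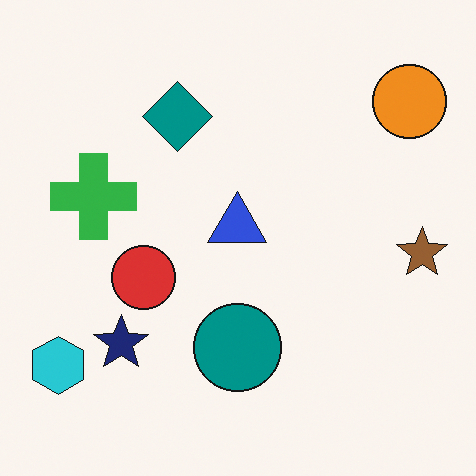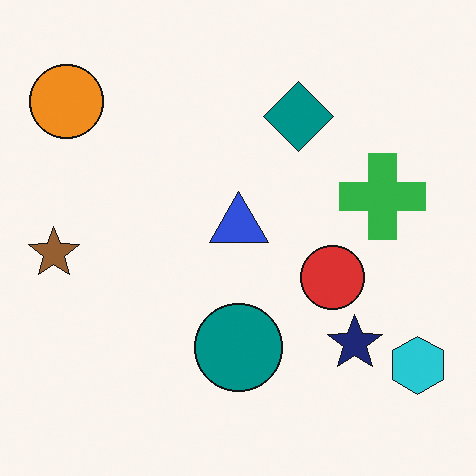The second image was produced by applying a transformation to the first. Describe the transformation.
The second image is the first flipped horizontally (left ↔ right).

The brown star is in the right of the first image and the left of the second — shapes on opposite sides of the vertical midline have swapped in a mirror flip.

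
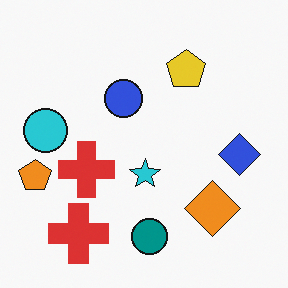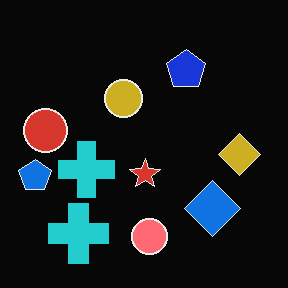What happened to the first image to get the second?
The image was color-inverted (negative).

The light background has become dark and every shape's color is its complement — a photographic negative.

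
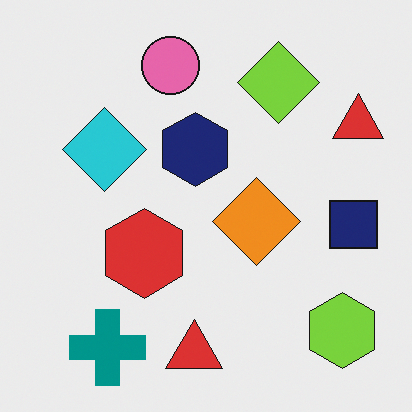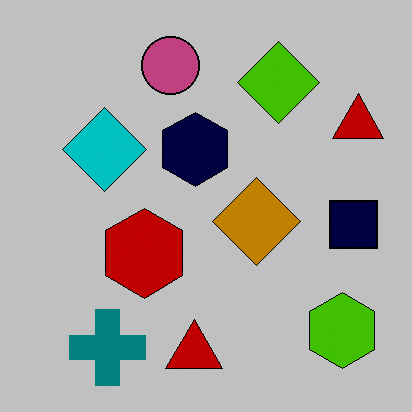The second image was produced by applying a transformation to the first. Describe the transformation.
This is the original image aggressively posterized.

Each flat color has snapped to a coarser quantized level — most visibly, the near-white background has dropped to a flat grey.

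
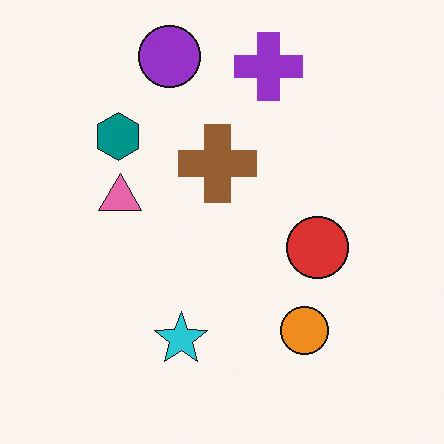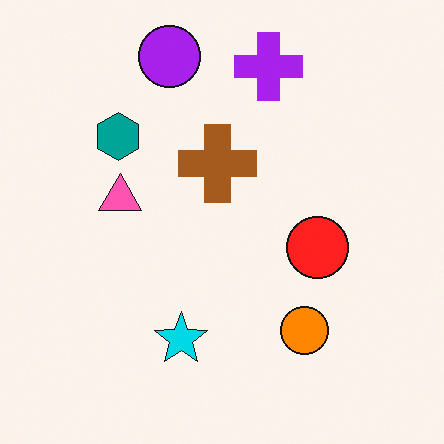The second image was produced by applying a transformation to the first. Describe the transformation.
Slightly oversaturated.

All colors are more vivid — a global saturation change.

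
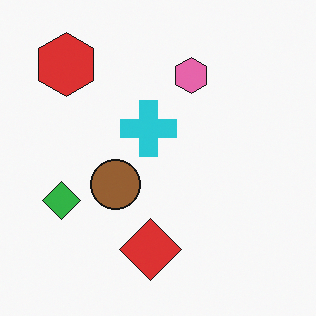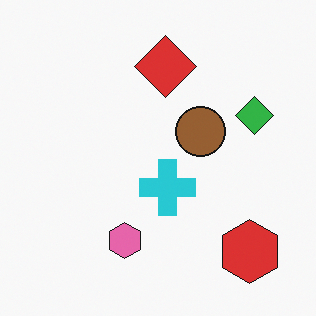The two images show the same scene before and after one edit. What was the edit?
Rotated 180°.

The red hexagon sits in the top-left of the first image and the bottom-right of the second — consistent with a whole-image 180° rotation.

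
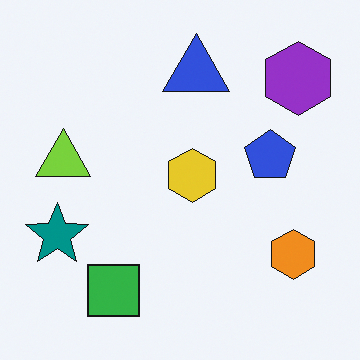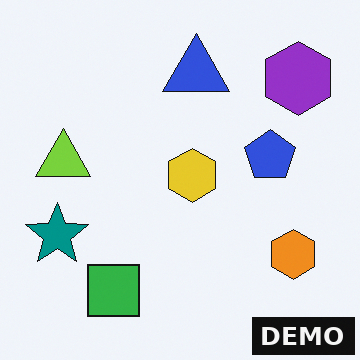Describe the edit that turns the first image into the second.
The transformation is: watermarked with the text "DEMO" in the lower-right corner.

A dark label reading "DEMO" appears in the lower-right corner.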